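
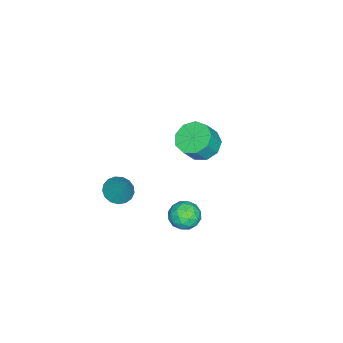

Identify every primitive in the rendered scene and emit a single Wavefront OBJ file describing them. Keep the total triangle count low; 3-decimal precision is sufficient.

v 1.681 -1.021 0.517
v 2.098 -0.611 0.004
v 2.682 -1.089 1.276
v 3.099 -0.679 0.763
v 2.522 -0.337 1.157
v 1.903 -0.295 0.687
v 2.877 -1.405 0.593
v 2.258 -1.363 0.123
v 2.837 -0.848 0.051
v 2.618 -0.188 0.399
v 2.162 -1.512 0.881
v 1.943 -0.852 1.229
v 1.801 -0.81 0.193
v 2.979 -0.89 1.087
v 2.639 -0.689 1.318
v 2.884 -0.448 1.016
v 1.687 -0.624 0.595
v 1.932 -0.383 0.294
v 2.181 -0.222 0.972
v 2.848 -1.317 0.986
v 3.093 -1.076 0.685
v 1.896 -1.252 0.264
v 2.141 -1.011 -0.038
v 2.599 -1.478 0.308
v 2.481 -0.708 -0.081
v 3.07 -0.748 0.366
v 2.939 -1.175 0.266
v 2.576 -1.15 -0.01
v 2.352 -0.321 0.124
v 2.941 -0.36 0.571
v 2.601 -0.16 0.802
v 2.237 -0.135 0.526
v 2.787 -0.46 0.152
v 1.839 -1.34 0.709
v 2.428 -1.379 1.156
v 2.543 -1.565 0.754
v 2.179 -1.54 0.478
v 1.71 -0.952 0.914
v 2.299 -0.992 1.361
v 2.204 -0.55 1.29
v 1.841 -0.525 1.014
v 1.993 -1.24 1.128
v 1.94 -4.161 0.756
v 2.525 -3.936 0.382
v 2.56 -3.439 2.164
v 2.298 -3.673 0.348
v 1.988 -3.522 0.407
v 1.668 -3.517 0.545
v 1.409 -3.66 0.732
v 1.273 -3.918 0.925
v 1.289 -4.231 1.079
v 1.454 -4.528 1.158
v 1.73 -4.742 1.146
v 2.055 -4.822 1.044
v 2.353 -4.751 0.876
v 2.556 -4.545 0.681
v 2.619 -4.251 0.503
v -3.624 -2.322 -0.282
v -3.199 -3.007 -0.746
v -2.57 -3.283 0.238
v -2.996 -2.598 0.702
v -2.869 -2.466 -0.805
v -2.24 -2.742 0.179
v -2.893 -1.858 -0.62
v -2.264 -2.134 0.364
v -3.259 -1.467 -0.276
v -2.63 -1.743 0.708
v -3.796 -1.476 0.064
v -3.167 -1.752 1.048
v -4.253 -1.881 0.243
v -3.624 -2.157 1.227
v -4.416 -2.492 0.176
v -3.787 -2.768 1.16
v -4.209 -3.024 -0.105
v -3.58 -3.3 0.879
v -3.728 -3.227 -0.469
v -3.099 -3.503 0.515
f 1 38 17
f 38 12 41
f 17 41 6
f 38 41 17
f 1 17 13
f 17 6 18
f 13 18 2
f 17 18 13
f 1 13 22
f 13 2 23
f 22 23 8
f 13 23 22
f 1 22 34
f 22 8 37
f 34 37 11
f 22 37 34
f 1 34 38
f 34 11 42
f 38 42 12
f 34 42 38
f 2 18 29
f 18 6 32
f 29 32 10
f 18 32 29
f 6 41 19
f 41 12 40
f 19 40 5
f 41 40 19
f 12 42 39
f 42 11 35
f 39 35 3
f 42 35 39
f 11 37 36
f 37 8 24
f 36 24 7
f 37 24 36
f 8 23 28
f 23 2 25
f 28 25 9
f 23 25 28
f 4 30 16
f 30 10 31
f 16 31 5
f 30 31 16
f 4 16 14
f 16 5 15
f 14 15 3
f 16 15 14
f 4 14 21
f 14 3 20
f 21 20 7
f 14 20 21
f 4 21 26
f 21 7 27
f 26 27 9
f 21 27 26
f 4 26 30
f 26 9 33
f 30 33 10
f 26 33 30
f 5 31 19
f 31 10 32
f 19 32 6
f 31 32 19
f 3 15 39
f 15 5 40
f 39 40 12
f 15 40 39
f 7 20 36
f 20 3 35
f 36 35 11
f 20 35 36
f 9 27 28
f 27 7 24
f 28 24 8
f 27 24 28
f 10 33 29
f 33 9 25
f 29 25 2
f 33 25 29
f 44 43 46
f 44 46 45
f 46 43 47
f 46 47 45
f 47 43 48
f 47 48 45
f 48 43 49
f 48 49 45
f 49 43 50
f 49 50 45
f 50 43 51
f 50 51 45
f 51 43 52
f 51 52 45
f 52 43 53
f 52 53 45
f 53 43 54
f 53 54 45
f 54 43 55
f 54 55 45
f 55 43 56
f 55 56 45
f 56 43 57
f 56 57 45
f 57 43 44
f 57 44 45
f 59 58 62
f 59 62 60
f 60 62 63
f 60 63 61
f 62 58 64
f 62 64 63
f 63 64 65
f 63 65 61
f 64 58 66
f 64 66 65
f 65 66 67
f 65 67 61
f 66 58 68
f 66 68 67
f 67 68 69
f 67 69 61
f 68 58 70
f 68 70 69
f 69 70 71
f 69 71 61
f 70 58 72
f 70 72 71
f 71 72 73
f 71 73 61
f 72 58 74
f 72 74 73
f 73 74 75
f 73 75 61
f 74 58 76
f 74 76 75
f 75 76 77
f 75 77 61
f 76 58 59
f 76 59 77
f 77 59 60
f 77 60 61



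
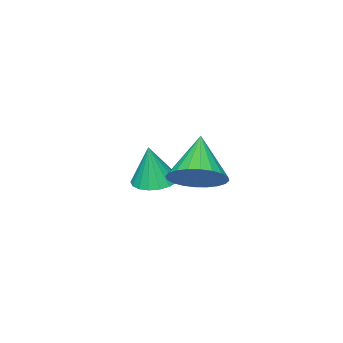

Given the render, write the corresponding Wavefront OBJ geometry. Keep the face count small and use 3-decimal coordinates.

v 2.921 4.182 2.474
v 3.808 4.027 3.106
v 1.759 3.278 3.886
v 3.675 4.412 3.242
v 3.426 4.761 3.261
v 3.101 5.023 3.16
v 2.748 5.156 2.955
v 2.422 5.141 2.676
v 2.172 4.979 2.367
v 2.036 4.697 2.074
v 2.034 4.336 1.842
v 2.168 3.951 1.706
v 2.417 3.602 1.687
v 2.742 3.34 1.788
v 3.095 3.207 1.993
v 3.421 3.223 2.272
v 3.671 3.384 2.581
v 3.807 3.666 2.874
v 0.758 0.082 0.338
v 1.358 -0.579 0.227
v 1.062 0.058 2.122
v 1.582 -0.249 0.193
v 1.643 0.147 0.188
v 1.528 0.53 0.212
v 1.26 0.824 0.262
v 0.894 0.971 0.327
v 0.5 0.942 0.393
v 0.157 0.743 0.449
v -0.067 0.412 0.483
v -0.127 0.016 0.488
v -0.012 -0.367 0.464
v 0.255 -0.661 0.414
v 0.622 -0.808 0.349
v 1.016 -0.779 0.283
f 2 1 4
f 2 4 3
f 4 1 5
f 4 5 3
f 5 1 6
f 5 6 3
f 6 1 7
f 6 7 3
f 7 1 8
f 7 8 3
f 8 1 9
f 8 9 3
f 9 1 10
f 9 10 3
f 10 1 11
f 10 11 3
f 11 1 12
f 11 12 3
f 12 1 13
f 12 13 3
f 13 1 14
f 13 14 3
f 14 1 15
f 14 15 3
f 15 1 16
f 15 16 3
f 16 1 17
f 16 17 3
f 17 1 18
f 17 18 3
f 18 1 2
f 18 2 3
f 20 19 22
f 20 22 21
f 22 19 23
f 22 23 21
f 23 19 24
f 23 24 21
f 24 19 25
f 24 25 21
f 25 19 26
f 25 26 21
f 26 19 27
f 26 27 21
f 27 19 28
f 27 28 21
f 28 19 29
f 28 29 21
f 29 19 30
f 29 30 21
f 30 19 31
f 30 31 21
f 31 19 32
f 31 32 21
f 32 19 33
f 32 33 21
f 33 19 34
f 33 34 21
f 34 19 20
f 34 20 21



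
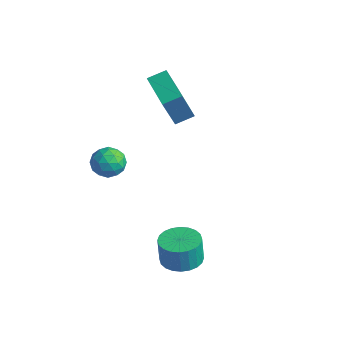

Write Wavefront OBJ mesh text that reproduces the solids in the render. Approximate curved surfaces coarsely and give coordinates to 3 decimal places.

v -4.231 3.109 2.151
v -4.166 2.288 4.072
v -3.866 3.989 2.514
v -3.801 3.169 4.435
v -2.299 2.451 1.805
v -2.234 1.631 3.726
v -1.934 3.332 2.168
v -1.869 2.511 4.089
v -3.537 -0.04 -0.393
v -2.689 -0.344 -0.313
v -4.011 -1.136 0.453
v -3.163 -1.44 0.533
v -3.403 -0.661 0.925
v -3.11 0.016 0.402
v -3.59 -1.496 -0.262
v -3.297 -0.819 -0.785
v -2.722 -1.244 -0.232
v -2.606 -0.728 0.502
v -4.094 -0.752 -0.362
v -3.978 -0.236 0.372
v -3.071 -0.096 -0.427
v -3.629 -1.384 0.567
v -3.769 -0.926 0.797
v -3.271 -1.105 0.845
v -3.319 0.116 -0.007
v -2.82 -0.063 0.04
v -3.24 -0.249 0.768
v -3.88 -1.417 0.1
v -3.381 -1.596 0.147
v -3.429 -0.375 -0.705
v -2.931 -0.554 -0.657
v -3.46 -1.231 -0.628
v -2.593 -0.804 -0.332
v -2.871 -1.448 0.165
v -3.122 -1.481 -0.303
v -2.95 -1.083 -0.61
v -2.524 -0.501 0.099
v -2.803 -1.145 0.596
v -2.944 -0.687 0.826
v -2.772 -0.289 0.519
v -2.544 -1.03 0.146
v -3.897 -0.335 -0.456
v -4.176 -0.979 0.041
v -3.928 -1.191 -0.379
v -3.756 -0.793 -0.686
v -3.829 -0.032 -0.025
v -4.107 -0.676 0.472
v -3.75 -0.397 0.75
v -3.578 0.001 0.443
v -4.156 -0.45 -0.006
v 2.051 -0.814 -3.203
v 2.953 -0.366 -3.125
v 2.851 -0.398 -1.759
v 1.949 -0.846 -1.837
v 2.712 -0.054 -3.136
v 2.611 -0.086 -1.77
v 2.371 0.143 -3.157
v 2.27 0.111 -1.791
v 1.982 0.194 -3.184
v 1.88 0.161 -1.819
v 1.602 0.091 -3.215
v 1.501 0.059 -1.849
v 1.291 -0.149 -3.244
v 1.19 -0.181 -1.878
v 1.096 -0.491 -3.266
v 0.994 -0.523 -1.901
v 1.046 -0.881 -3.279
v 0.944 -0.914 -1.913
v 1.149 -1.262 -3.281
v 1.047 -1.294 -1.915
v 1.389 -1.574 -3.27
v 1.288 -1.606 -1.904
v 1.73 -1.771 -3.249
v 1.629 -1.803 -1.883
v 2.12 -1.821 -3.221
v 2.018 -1.854 -1.856
v 2.499 -1.719 -3.191
v 2.398 -1.751 -1.825
v 2.81 -1.479 -3.162
v 2.709 -1.511 -1.796
v 3.006 -1.137 -3.139
v 2.904 -1.169 -1.774
v 3.056 -0.746 -3.127
v 2.954 -0.779 -1.761
f 2 4 1
f 5 2 1
f 1 4 3
f 3 5 1
f 2 8 4
f 6 2 5
f 6 8 2
f 4 8 3
f 7 5 3
f 3 8 7
f 7 6 5
f 8 6 7
f 9 46 25
f 46 20 49
f 25 49 14
f 46 49 25
f 9 25 21
f 25 14 26
f 21 26 10
f 25 26 21
f 9 21 30
f 21 10 31
f 30 31 16
f 21 31 30
f 9 30 42
f 30 16 45
f 42 45 19
f 30 45 42
f 9 42 46
f 42 19 50
f 46 50 20
f 42 50 46
f 10 26 37
f 26 14 40
f 37 40 18
f 26 40 37
f 14 49 27
f 49 20 48
f 27 48 13
f 49 48 27
f 20 50 47
f 50 19 43
f 47 43 11
f 50 43 47
f 19 45 44
f 45 16 32
f 44 32 15
f 45 32 44
f 16 31 36
f 31 10 33
f 36 33 17
f 31 33 36
f 12 38 24
f 38 18 39
f 24 39 13
f 38 39 24
f 12 24 22
f 24 13 23
f 22 23 11
f 24 23 22
f 12 22 29
f 22 11 28
f 29 28 15
f 22 28 29
f 12 29 34
f 29 15 35
f 34 35 17
f 29 35 34
f 12 34 38
f 34 17 41
f 38 41 18
f 34 41 38
f 13 39 27
f 39 18 40
f 27 40 14
f 39 40 27
f 11 23 47
f 23 13 48
f 47 48 20
f 23 48 47
f 15 28 44
f 28 11 43
f 44 43 19
f 28 43 44
f 17 35 36
f 35 15 32
f 36 32 16
f 35 32 36
f 18 41 37
f 41 17 33
f 37 33 10
f 41 33 37
f 52 51 55
f 52 55 53
f 53 55 56
f 53 56 54
f 55 51 57
f 55 57 56
f 56 57 58
f 56 58 54
f 57 51 59
f 57 59 58
f 58 59 60
f 58 60 54
f 59 51 61
f 59 61 60
f 60 61 62
f 60 62 54
f 61 51 63
f 61 63 62
f 62 63 64
f 62 64 54
f 63 51 65
f 63 65 64
f 64 65 66
f 64 66 54
f 65 51 67
f 65 67 66
f 66 67 68
f 66 68 54
f 67 51 69
f 67 69 68
f 68 69 70
f 68 70 54
f 69 51 71
f 69 71 70
f 70 71 72
f 70 72 54
f 71 51 73
f 71 73 72
f 72 73 74
f 72 74 54
f 73 51 75
f 73 75 74
f 74 75 76
f 74 76 54
f 75 51 77
f 75 77 76
f 76 77 78
f 76 78 54
f 77 51 79
f 77 79 78
f 78 79 80
f 78 80 54
f 79 51 81
f 79 81 80
f 80 81 82
f 80 82 54
f 81 51 83
f 81 83 82
f 82 83 84
f 82 84 54
f 83 51 52
f 83 52 84
f 84 52 53
f 84 53 54



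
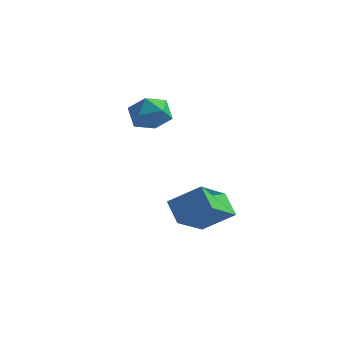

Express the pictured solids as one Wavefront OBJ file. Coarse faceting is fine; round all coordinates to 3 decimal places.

v 2.928 -4.361 -0.89
v 4.021 -3.986 -0.1
v 3.075 -2.845 -1.812
v 4.168 -2.47 -1.021
v 3.572 -4.83 -1.559
v 4.665 -4.455 -0.768
v 3.719 -3.314 -2.48
v 4.812 -2.939 -1.69
v 1.474 -2.058 2.264
v 2.164 -2.535 2.202
v 0.756 -3.145 2.658
v 1.446 -3.622 2.596
v 1.39 -3.041 3.201
v 1.834 -2.369 2.957
v 1.086 -3.311 1.903
v 1.53 -2.639 1.659
v 1.924 -3.31 1.978
v 2.112 -3.143 2.781
v 0.808 -2.537 2.079
v 0.996 -2.37 2.882
f 2 4 1
f 5 2 1
f 1 4 3
f 3 5 1
f 2 8 4
f 6 2 5
f 6 8 2
f 4 8 3
f 7 5 3
f 3 8 7
f 7 6 5
f 8 6 7
f 9 20 14
f 9 14 10
f 9 10 16
f 9 16 19
f 9 19 20
f 10 14 18
f 14 20 13
f 20 19 11
f 19 16 15
f 16 10 17
f 12 18 13
f 12 13 11
f 12 11 15
f 12 15 17
f 12 17 18
f 13 18 14
f 11 13 20
f 15 11 19
f 17 15 16
f 18 17 10



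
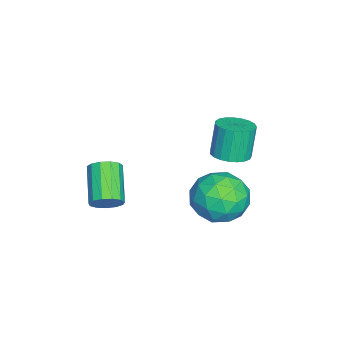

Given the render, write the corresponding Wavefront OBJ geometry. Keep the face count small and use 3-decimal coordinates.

v -0.167 1.555 -3.737
v 0.217 2.179 -2.775
v 1.063 0.101 -3.285
v 1.447 0.725 -2.323
v 0.325 0.274 -2.342
v -0.435 1.172 -2.622
v 1.715 1.108 -3.438
v 0.955 2.006 -3.718
v 1.38 1.903 -2.59
v 0.521 1.387 -1.913
v 0.759 0.893 -4.147
v -0.1 0.377 -3.47
v -0.083 1.994 -3.296
v 1.363 0.286 -2.764
v 0.703 0.02 -2.776
v 0.929 0.387 -2.21
v -0.466 1.403 -3.205
v -0.24 1.769 -2.64
v -0.177 0.649 -2.386
v 1.52 0.511 -3.42
v 1.746 0.877 -2.855
v 0.351 1.893 -3.85
v 0.577 2.26 -3.284
v 1.457 1.631 -3.674
v 0.827 2.199 -2.622
v 1.549 1.344 -2.356
v 1.707 1.57 -3.012
v 1.26 2.098 -3.176
v 0.322 1.896 -2.224
v 1.044 1.041 -1.958
v 0.385 0.776 -1.969
v -0.061 1.304 -2.133
v 1.005 1.733 -2.115
v 0.236 1.239 -4.102
v 0.958 0.384 -3.836
v 1.341 0.976 -3.927
v 0.895 1.504 -4.091
v -0.269 0.936 -3.704
v 0.453 0.081 -3.438
v 0.02 0.182 -2.884
v -0.427 0.71 -3.048
v 0.275 0.547 -3.945
v 1.903 -2.838 -2.981
v 2.173 -2.558 -2.436
v 0.747 -2.941 -1.533
v 0.477 -3.222 -2.079
v 1.985 -2.283 -2.615
v 0.56 -2.667 -1.712
v 1.772 -2.185 -2.91
v 0.347 -2.568 -2.008
v 1.6 -2.294 -3.228
v 0.175 -2.677 -2.326
v 1.524 -2.576 -3.468
v 0.099 -2.959 -2.565
v 1.568 -2.941 -3.553
v 0.143 -3.324 -2.65
v 1.719 -3.273 -3.456
v 0.294 -3.657 -2.554
v 1.928 -3.468 -3.209
v 0.502 -3.851 -2.307
v 2.129 -3.462 -2.89
v 0.703 -3.846 -1.987
v 2.258 -3.259 -2.599
v 0.833 -3.642 -1.697
v 2.274 -2.922 -2.43
v 0.849 -3.305 -1.527
v -2.864 0.961 -3.425
v -2.163 1.333 -3.26
v -2.576 1.451 -1.77
v -3.276 1.079 -1.935
v -2.364 1.593 -3.336
v -2.777 1.71 -1.847
v -2.651 1.743 -3.427
v -3.064 1.86 -1.938
v -2.975 1.758 -3.518
v -3.388 1.876 -2.029
v -3.28 1.636 -3.593
v -3.693 1.753 -2.104
v -3.512 1.396 -3.639
v -3.925 1.514 -2.149
v -3.633 1.082 -3.647
v -4.046 1.199 -2.158
v -3.62 0.747 -3.618
v -4.033 0.864 -2.128
v -3.477 0.449 -3.554
v -3.89 0.566 -2.065
v -3.228 0.239 -3.469
v -3.64 0.356 -1.979
v -2.915 0.154 -3.375
v -3.328 0.272 -1.886
v -2.594 0.209 -3.291
v -3.007 0.327 -1.801
v -2.319 0.394 -3.229
v -2.732 0.512 -1.74
v -2.139 0.677 -3.201
v -2.552 0.795 -1.712
v -2.083 1.009 -3.212
v -2.496 1.127 -1.723
f 1 38 17
f 38 12 41
f 17 41 6
f 38 41 17
f 1 17 13
f 17 6 18
f 13 18 2
f 17 18 13
f 1 13 22
f 13 2 23
f 22 23 8
f 13 23 22
f 1 22 34
f 22 8 37
f 34 37 11
f 22 37 34
f 1 34 38
f 34 11 42
f 38 42 12
f 34 42 38
f 2 18 29
f 18 6 32
f 29 32 10
f 18 32 29
f 6 41 19
f 41 12 40
f 19 40 5
f 41 40 19
f 12 42 39
f 42 11 35
f 39 35 3
f 42 35 39
f 11 37 36
f 37 8 24
f 36 24 7
f 37 24 36
f 8 23 28
f 23 2 25
f 28 25 9
f 23 25 28
f 4 30 16
f 30 10 31
f 16 31 5
f 30 31 16
f 4 16 14
f 16 5 15
f 14 15 3
f 16 15 14
f 4 14 21
f 14 3 20
f 21 20 7
f 14 20 21
f 4 21 26
f 21 7 27
f 26 27 9
f 21 27 26
f 4 26 30
f 26 9 33
f 30 33 10
f 26 33 30
f 5 31 19
f 31 10 32
f 19 32 6
f 31 32 19
f 3 15 39
f 15 5 40
f 39 40 12
f 15 40 39
f 7 20 36
f 20 3 35
f 36 35 11
f 20 35 36
f 9 27 28
f 27 7 24
f 28 24 8
f 27 24 28
f 10 33 29
f 33 9 25
f 29 25 2
f 33 25 29
f 44 43 47
f 44 47 45
f 45 47 48
f 45 48 46
f 47 43 49
f 47 49 48
f 48 49 50
f 48 50 46
f 49 43 51
f 49 51 50
f 50 51 52
f 50 52 46
f 51 43 53
f 51 53 52
f 52 53 54
f 52 54 46
f 53 43 55
f 53 55 54
f 54 55 56
f 54 56 46
f 55 43 57
f 55 57 56
f 56 57 58
f 56 58 46
f 57 43 59
f 57 59 58
f 58 59 60
f 58 60 46
f 59 43 61
f 59 61 60
f 60 61 62
f 60 62 46
f 61 43 63
f 61 63 62
f 62 63 64
f 62 64 46
f 63 43 65
f 63 65 64
f 64 65 66
f 64 66 46
f 65 43 44
f 65 44 66
f 66 44 45
f 66 45 46
f 68 67 71
f 68 71 69
f 69 71 72
f 69 72 70
f 71 67 73
f 71 73 72
f 72 73 74
f 72 74 70
f 73 67 75
f 73 75 74
f 74 75 76
f 74 76 70
f 75 67 77
f 75 77 76
f 76 77 78
f 76 78 70
f 77 67 79
f 77 79 78
f 78 79 80
f 78 80 70
f 79 67 81
f 79 81 80
f 80 81 82
f 80 82 70
f 81 67 83
f 81 83 82
f 82 83 84
f 82 84 70
f 83 67 85
f 83 85 84
f 84 85 86
f 84 86 70
f 85 67 87
f 85 87 86
f 86 87 88
f 86 88 70
f 87 67 89
f 87 89 88
f 88 89 90
f 88 90 70
f 89 67 91
f 89 91 90
f 90 91 92
f 90 92 70
f 91 67 93
f 91 93 92
f 92 93 94
f 92 94 70
f 93 67 95
f 93 95 94
f 94 95 96
f 94 96 70
f 95 67 97
f 95 97 96
f 96 97 98
f 96 98 70
f 97 67 68
f 97 68 98
f 98 68 69
f 98 69 70



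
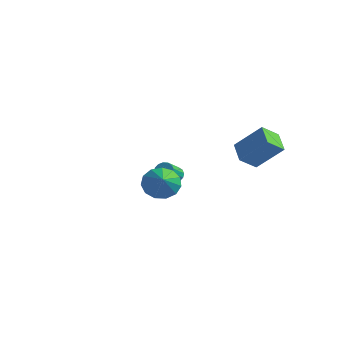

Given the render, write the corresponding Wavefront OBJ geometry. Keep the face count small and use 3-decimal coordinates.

v 3.181 -2.989 0.359
v 3.934 -2.595 -0.306
v 4.479 -3.951 1.261
v 3.898 -2.207 0.161
v 3.634 -2.067 0.691
v 3.226 -2.22 1.116
v 2.803 -2.617 1.3
v 2.501 -3.133 1.186
v 2.414 -3.603 0.81
v 2.571 -3.878 0.29
v 2.921 -3.871 -0.207
v 3.354 -3.584 -0.525
v 3.732 -3.109 -0.562
v 2.194 3.04 1.462
v 3.523 3.887 2.983
v 2.369 4.139 0.698
v 3.698 4.986 2.219
v 3.362 2.394 0.801
v 4.691 3.241 2.322
v 3.537 3.493 0.037
v 4.866 4.34 1.558
v -3.818 3.774 -2.813
v -3.541 4.155 -2.395
v -3.145 3.027 -1.629
v -3.422 2.646 -2.047
v -3.847 4.121 -2.288
v -3.451 2.992 -1.522
v -4.145 3.993 -2.321
v -3.75 2.865 -1.555
v -4.356 3.807 -2.487
v -3.96 2.679 -1.721
v -4.422 3.612 -2.74
v -4.027 2.484 -1.974
v -4.327 3.461 -3.012
v -3.931 2.332 -2.246
v -4.095 3.393 -3.231
v -3.699 2.265 -2.465
v -3.789 3.428 -3.338
v -3.393 2.299 -2.572
v -3.49 3.555 -3.305
v -3.095 2.427 -2.539
v -3.28 3.741 -3.139
v -2.884 2.613 -2.373
v -3.213 3.936 -2.886
v -2.818 2.808 -2.12
v -3.309 4.088 -2.614
v -2.913 2.959 -1.848
f 2 1 4
f 2 4 3
f 4 1 5
f 4 5 3
f 5 1 6
f 5 6 3
f 6 1 7
f 6 7 3
f 7 1 8
f 7 8 3
f 8 1 9
f 8 9 3
f 9 1 10
f 9 10 3
f 10 1 11
f 10 11 3
f 11 1 12
f 11 12 3
f 12 1 13
f 12 13 3
f 13 1 2
f 13 2 3
f 15 17 14
f 18 15 14
f 14 17 16
f 16 18 14
f 15 21 17
f 19 15 18
f 19 21 15
f 17 21 16
f 20 18 16
f 16 21 20
f 20 19 18
f 21 19 20
f 23 22 26
f 23 26 24
f 24 26 27
f 24 27 25
f 26 22 28
f 26 28 27
f 27 28 29
f 27 29 25
f 28 22 30
f 28 30 29
f 29 30 31
f 29 31 25
f 30 22 32
f 30 32 31
f 31 32 33
f 31 33 25
f 32 22 34
f 32 34 33
f 33 34 35
f 33 35 25
f 34 22 36
f 34 36 35
f 35 36 37
f 35 37 25
f 36 22 38
f 36 38 37
f 37 38 39
f 37 39 25
f 38 22 40
f 38 40 39
f 39 40 41
f 39 41 25
f 40 22 42
f 40 42 41
f 41 42 43
f 41 43 25
f 42 22 44
f 42 44 43
f 43 44 45
f 43 45 25
f 44 22 46
f 44 46 45
f 45 46 47
f 45 47 25
f 46 22 23
f 46 23 47
f 47 23 24
f 47 24 25



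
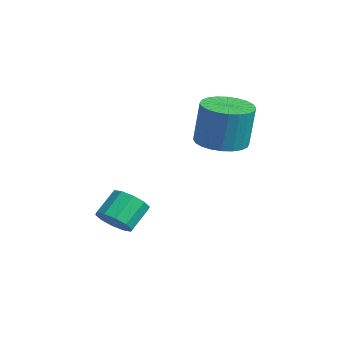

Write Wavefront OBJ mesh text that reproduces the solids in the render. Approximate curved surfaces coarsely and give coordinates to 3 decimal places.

v -1.993 2.525 2.083
v -1.008 2.498 1.994
v -0.841 2.669 3.788
v -1.827 2.695 3.877
v -1.076 2.877 1.964
v -0.909 3.048 3.758
v -1.284 3.202 1.952
v -1.117 3.373 3.747
v -1.599 3.425 1.961
v -1.433 3.595 3.755
v -1.975 3.51 1.987
v -1.809 3.681 3.782
v -2.354 3.445 2.029
v -2.187 3.616 3.823
v -2.678 3.24 2.078
v -2.511 3.411 3.872
v -2.897 2.926 2.129
v -2.73 3.097 3.923
v -2.979 2.551 2.172
v -2.812 2.722 3.966
v -2.911 2.172 2.202
v -2.744 2.343 3.996
v -2.703 1.847 2.213
v -2.536 2.018 4.008
v -2.387 1.625 2.205
v -2.221 1.795 3.999
v -2.011 1.539 2.178
v -1.845 1.71 3.973
v -1.633 1.604 2.137
v -1.466 1.775 3.931
v -1.309 1.809 2.088
v -1.142 1.98 3.882
v -1.09 2.123 2.037
v -0.923 2.294 3.831
v -1.898 -1.616 -1.068
v -1.316 -1.166 -1.261
v -1.701 -0.335 -0.485
v -2.282 -0.784 -0.292
v -1.677 -1.067 -1.545
v -2.061 -0.236 -0.77
v -2.121 -1.178 -1.648
v -2.506 -0.347 -0.872
v -2.481 -1.456 -1.528
v -2.866 -0.625 -0.753
v -2.618 -1.795 -1.233
v -3.002 -0.964 -0.457
v -2.479 -2.065 -0.875
v -2.864 -1.234 -0.099
v -2.119 -2.164 -0.59
v -2.503 -1.333 0.185
v -1.674 -2.053 -0.488
v -2.059 -1.222 0.288
v -1.314 -1.775 -0.607
v -1.699 -0.944 0.168
v -1.178 -1.436 -0.903
v -1.562 -0.605 -0.127
f 2 1 5
f 2 5 3
f 3 5 6
f 3 6 4
f 5 1 7
f 5 7 6
f 6 7 8
f 6 8 4
f 7 1 9
f 7 9 8
f 8 9 10
f 8 10 4
f 9 1 11
f 9 11 10
f 10 11 12
f 10 12 4
f 11 1 13
f 11 13 12
f 12 13 14
f 12 14 4
f 13 1 15
f 13 15 14
f 14 15 16
f 14 16 4
f 15 1 17
f 15 17 16
f 16 17 18
f 16 18 4
f 17 1 19
f 17 19 18
f 18 19 20
f 18 20 4
f 19 1 21
f 19 21 20
f 20 21 22
f 20 22 4
f 21 1 23
f 21 23 22
f 22 23 24
f 22 24 4
f 23 1 25
f 23 25 24
f 24 25 26
f 24 26 4
f 25 1 27
f 25 27 26
f 26 27 28
f 26 28 4
f 27 1 29
f 27 29 28
f 28 29 30
f 28 30 4
f 29 1 31
f 29 31 30
f 30 31 32
f 30 32 4
f 31 1 33
f 31 33 32
f 32 33 34
f 32 34 4
f 33 1 2
f 33 2 34
f 34 2 3
f 34 3 4
f 36 35 39
f 36 39 37
f 37 39 40
f 37 40 38
f 39 35 41
f 39 41 40
f 40 41 42
f 40 42 38
f 41 35 43
f 41 43 42
f 42 43 44
f 42 44 38
f 43 35 45
f 43 45 44
f 44 45 46
f 44 46 38
f 45 35 47
f 45 47 46
f 46 47 48
f 46 48 38
f 47 35 49
f 47 49 48
f 48 49 50
f 48 50 38
f 49 35 51
f 49 51 50
f 50 51 52
f 50 52 38
f 51 35 53
f 51 53 52
f 52 53 54
f 52 54 38
f 53 35 55
f 53 55 54
f 54 55 56
f 54 56 38
f 55 35 36
f 55 36 56
f 56 36 37
f 56 37 38



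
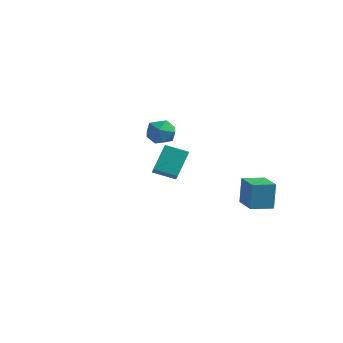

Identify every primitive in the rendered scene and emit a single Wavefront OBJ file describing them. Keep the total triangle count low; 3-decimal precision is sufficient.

v 1.192 -4.445 -0.172
v 1.821 -5.142 0.509
v 1.069 -3.205 1.208
v 1.699 -3.901 1.89
v 2.381 -3.819 -0.63
v 3.011 -4.515 0.052
v 2.259 -2.578 0.751
v 2.888 -3.275 1.432
v 3.93 1.365 -4.603
v 3.839 1.681 -2.793
v 2.441 2.465 -4.87
v 2.35 2.781 -3.06
v 4.81 2.519 -4.76
v 4.719 2.835 -2.95
v 3.321 3.619 -5.027
v 3.23 3.935 -3.217
v -4.501 3.918 -0.483
v -3.522 4.218 -0.836
v -4.258 2.322 -1.164
v -3.279 2.622 -1.517
v -3.461 2.509 -0.455
v -3.611 3.496 -0.035
v -4.169 3.044 -1.965
v -4.319 4.031 -1.545
v -3.317 3.678 -1.752
v -2.879 3.347 -0.819
v -4.901 3.193 -1.181
v -4.463 2.862 -0.248
f 2 4 1
f 5 2 1
f 1 4 3
f 3 5 1
f 2 8 4
f 6 2 5
f 6 8 2
f 4 8 3
f 7 5 3
f 3 8 7
f 7 6 5
f 8 6 7
f 10 12 9
f 13 10 9
f 9 12 11
f 11 13 9
f 10 16 12
f 14 10 13
f 14 16 10
f 12 16 11
f 15 13 11
f 11 16 15
f 15 14 13
f 16 14 15
f 17 28 22
f 17 22 18
f 17 18 24
f 17 24 27
f 17 27 28
f 18 22 26
f 22 28 21
f 28 27 19
f 27 24 23
f 24 18 25
f 20 26 21
f 20 21 19
f 20 19 23
f 20 23 25
f 20 25 26
f 21 26 22
f 19 21 28
f 23 19 27
f 25 23 24
f 26 25 18



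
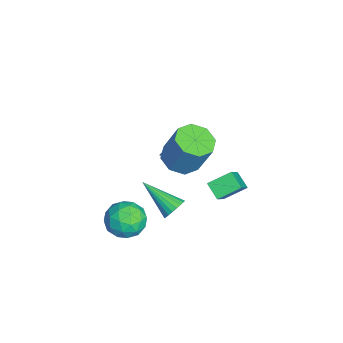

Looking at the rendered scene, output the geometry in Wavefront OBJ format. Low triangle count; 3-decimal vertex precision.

v 3.035 -1.96 0.364
v 3.622 -2.369 -0.477
v 2.258 -3.551 0.597
v 2.845 -3.96 -0.244
v 3.349 -3.686 0.699
v 3.829 -2.702 0.555
v 2.051 -3.218 -0.435
v 2.531 -2.234 -0.579
v 3.013 -3.146 -0.971
v 3.816 -3.436 -0.27
v 2.064 -2.484 0.39
v 2.867 -2.774 1.091
v 3.397 -2.024 -0.076
v 2.483 -3.896 0.196
v 2.78 -3.734 0.751
v 3.124 -3.975 0.256
v 3.519 -2.221 0.53
v 3.864 -2.461 0.036
v 3.703 -3.235 0.726
v 2.016 -3.459 0.084
v 2.361 -3.699 -0.41
v 2.756 -1.945 -0.136
v 3.1 -2.186 -0.631
v 2.177 -2.685 -0.606
v 3.384 -2.722 -0.861
v 2.927 -3.657 -0.725
v 2.46 -3.221 -0.837
v 2.743 -2.643 -0.921
v 3.856 -2.892 -0.449
v 3.399 -3.828 -0.313
v 3.695 -3.667 0.241
v 3.978 -3.088 0.157
v 3.498 -3.349 -0.74
v 2.481 -2.092 0.433
v 2.024 -3.028 0.569
v 1.902 -2.832 -0.037
v 2.185 -2.253 -0.121
v 2.953 -2.263 0.845
v 2.496 -3.198 0.981
v 3.137 -3.277 1.041
v 3.42 -2.699 0.957
v 2.382 -2.571 0.86
v -0.675 1.434 -0.924
v 0.739 1.023 0.544
v -0.957 2.62 -0.321
v 0.458 2.209 1.147
v 0.042 1.891 -1.487
v 1.457 1.48 -0.019
v -0.239 3.077 -0.884
v 1.175 2.666 0.584
v -0.183 -0.218 1.706
v 0.346 0.594 1.277
v 0.873 1.27 3.205
v 0.343 0.458 3.634
v -0.431 0.774 1.426
v 0.096 1.45 3.354
v -1.063 0.373 1.739
v -0.536 1.049 3.667
v -1.179 -0.374 2.033
v -0.653 0.302 3.961
v -0.713 -1.03 2.135
v -0.186 -0.354 4.063
v 0.064 -1.21 1.986
v 0.591 -0.534 3.914
v 0.696 -0.809 1.673
v 1.223 -0.133 3.601
v 0.813 -0.062 1.379
v 1.339 0.614 3.307
v -3.386 -0.322 -1.313
v -2.85 -0.776 -0.782
v -4.174 -0.218 -0.427
v -2.727 -0.248 -0.734
v -2.855 0.251 -0.907
v -3.186 0.531 -1.235
v -3.593 0.486 -1.593
v -3.921 0.132 -1.843
v -4.045 -0.396 -1.891
v -3.917 -0.895 -1.718
v -3.586 -1.176 -1.39
v -3.178 -1.13 -1.033
v 2.261 -0.594 0.07
v 2.479 -0.323 0.666
v 1.139 -2.106 1.17
v 2.236 -0.177 0.619
v 1.998 -0.103 0.477
v 1.805 -0.114 0.265
v 1.691 -0.208 0.019
v 1.676 -0.369 -0.218
v 1.762 -0.569 -0.405
v 1.934 -0.773 -0.51
v 2.163 -0.947 -0.515
v 2.408 -1.059 -0.418
v 2.629 -1.091 -0.237
v 2.785 -1.037 -0.003
v 2.852 -0.906 0.244
v 2.816 -0.722 0.461
v 2.684 -0.516 0.61
f 1 38 17
f 38 12 41
f 17 41 6
f 38 41 17
f 1 17 13
f 17 6 18
f 13 18 2
f 17 18 13
f 1 13 22
f 13 2 23
f 22 23 8
f 13 23 22
f 1 22 34
f 22 8 37
f 34 37 11
f 22 37 34
f 1 34 38
f 34 11 42
f 38 42 12
f 34 42 38
f 2 18 29
f 18 6 32
f 29 32 10
f 18 32 29
f 6 41 19
f 41 12 40
f 19 40 5
f 41 40 19
f 12 42 39
f 42 11 35
f 39 35 3
f 42 35 39
f 11 37 36
f 37 8 24
f 36 24 7
f 37 24 36
f 8 23 28
f 23 2 25
f 28 25 9
f 23 25 28
f 4 30 16
f 30 10 31
f 16 31 5
f 30 31 16
f 4 16 14
f 16 5 15
f 14 15 3
f 16 15 14
f 4 14 21
f 14 3 20
f 21 20 7
f 14 20 21
f 4 21 26
f 21 7 27
f 26 27 9
f 21 27 26
f 4 26 30
f 26 9 33
f 30 33 10
f 26 33 30
f 5 31 19
f 31 10 32
f 19 32 6
f 31 32 19
f 3 15 39
f 15 5 40
f 39 40 12
f 15 40 39
f 7 20 36
f 20 3 35
f 36 35 11
f 20 35 36
f 9 27 28
f 27 7 24
f 28 24 8
f 27 24 28
f 10 33 29
f 33 9 25
f 29 25 2
f 33 25 29
f 44 46 43
f 47 44 43
f 43 46 45
f 45 47 43
f 44 50 46
f 48 44 47
f 48 50 44
f 46 50 45
f 49 47 45
f 45 50 49
f 49 48 47
f 50 48 49
f 52 51 55
f 52 55 53
f 53 55 56
f 53 56 54
f 55 51 57
f 55 57 56
f 56 57 58
f 56 58 54
f 57 51 59
f 57 59 58
f 58 59 60
f 58 60 54
f 59 51 61
f 59 61 60
f 60 61 62
f 60 62 54
f 61 51 63
f 61 63 62
f 62 63 64
f 62 64 54
f 63 51 65
f 63 65 64
f 64 65 66
f 64 66 54
f 65 51 67
f 65 67 66
f 66 67 68
f 66 68 54
f 67 51 52
f 67 52 68
f 68 52 53
f 68 53 54
f 70 69 72
f 70 72 71
f 72 69 73
f 72 73 71
f 73 69 74
f 73 74 71
f 74 69 75
f 74 75 71
f 75 69 76
f 75 76 71
f 76 69 77
f 76 77 71
f 77 69 78
f 77 78 71
f 78 69 79
f 78 79 71
f 79 69 80
f 79 80 71
f 80 69 70
f 80 70 71
f 82 81 84
f 82 84 83
f 84 81 85
f 84 85 83
f 85 81 86
f 85 86 83
f 86 81 87
f 86 87 83
f 87 81 88
f 87 88 83
f 88 81 89
f 88 89 83
f 89 81 90
f 89 90 83
f 90 81 91
f 90 91 83
f 91 81 92
f 91 92 83
f 92 81 93
f 92 93 83
f 93 81 94
f 93 94 83
f 94 81 95
f 94 95 83
f 95 81 96
f 95 96 83
f 96 81 97
f 96 97 83
f 97 81 82
f 97 82 83



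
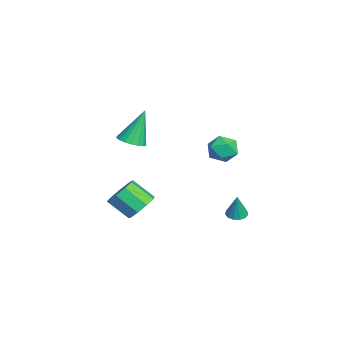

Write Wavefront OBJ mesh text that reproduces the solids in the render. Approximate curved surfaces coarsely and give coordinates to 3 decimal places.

v -3.051 -2.166 -3.249
v -2.155 -2.388 -3.072
v -2.613 -3.457 -2.093
v -3.509 -3.234 -2.271
v -2.353 -1.931 -2.665
v -2.811 -2.999 -1.687
v -2.877 -1.583 -2.532
v -3.336 -2.652 -1.553
v -3.483 -1.509 -2.734
v -3.942 -2.578 -1.756
v -3.886 -1.741 -3.178
v -4.345 -2.81 -2.199
v -3.899 -2.172 -3.654
v -4.358 -3.241 -2.676
v -3.514 -2.6 -3.942
v -3.973 -3.669 -2.963
v -2.913 -2.825 -3.905
v -3.372 -3.894 -2.927
v -2.376 -2.741 -3.561
v -2.835 -3.81 -2.583
v -0.294 2.346 -2.215
v 0.023 1.892 -2.296
v 0.034 2.334 -0.865
v 0.212 2.14 -2.34
v 0.241 2.455 -2.344
v 0.1 2.734 -2.307
v -0.166 2.891 -2.241
v -0.472 2.875 -2.167
v -0.722 2.691 -2.108
v -0.835 2.397 -2.084
v -0.777 2.088 -2.101
v -0.565 1.86 -2.154
v -0.267 1.787 -2.227
v -3.457 2.497 0.451
v -2.603 2.57 0.703
v -3.497 1.15 0.977
v -2.643 1.223 1.229
v -3.274 1.701 1.644
v -3.249 2.533 1.319
v -2.851 1.187 0.361
v -2.826 2.019 0.036
v -2.228 1.76 0.647
v -2.489 2.078 1.441
v -3.611 1.642 0.239
v -3.872 1.96 1.033
v -1.356 -2.692 2.391
v -0.946 -3.271 2.691
v -1.764 -2.008 4.269
v -0.712 -3.024 2.652
v -0.605 -2.711 2.561
v -0.647 -2.394 2.437
v -0.829 -2.137 2.303
v -1.116 -1.989 2.187
v -1.45 -1.98 2.112
v -1.765 -2.113 2.091
v -2 -2.36 2.13
v -2.106 -2.673 2.221
v -2.064 -2.989 2.345
v -1.882 -3.247 2.478
v -1.596 -3.395 2.595
v -1.261 -3.403 2.67
f 2 1 5
f 2 5 3
f 3 5 6
f 3 6 4
f 5 1 7
f 5 7 6
f 6 7 8
f 6 8 4
f 7 1 9
f 7 9 8
f 8 9 10
f 8 10 4
f 9 1 11
f 9 11 10
f 10 11 12
f 10 12 4
f 11 1 13
f 11 13 12
f 12 13 14
f 12 14 4
f 13 1 15
f 13 15 14
f 14 15 16
f 14 16 4
f 15 1 17
f 15 17 16
f 16 17 18
f 16 18 4
f 17 1 19
f 17 19 18
f 18 19 20
f 18 20 4
f 19 1 2
f 19 2 20
f 20 2 3
f 20 3 4
f 22 21 24
f 22 24 23
f 24 21 25
f 24 25 23
f 25 21 26
f 25 26 23
f 26 21 27
f 26 27 23
f 27 21 28
f 27 28 23
f 28 21 29
f 28 29 23
f 29 21 30
f 29 30 23
f 30 21 31
f 30 31 23
f 31 21 32
f 31 32 23
f 32 21 33
f 32 33 23
f 33 21 22
f 33 22 23
f 34 45 39
f 34 39 35
f 34 35 41
f 34 41 44
f 34 44 45
f 35 39 43
f 39 45 38
f 45 44 36
f 44 41 40
f 41 35 42
f 37 43 38
f 37 38 36
f 37 36 40
f 37 40 42
f 37 42 43
f 38 43 39
f 36 38 45
f 40 36 44
f 42 40 41
f 43 42 35
f 47 46 49
f 47 49 48
f 49 46 50
f 49 50 48
f 50 46 51
f 50 51 48
f 51 46 52
f 51 52 48
f 52 46 53
f 52 53 48
f 53 46 54
f 53 54 48
f 54 46 55
f 54 55 48
f 55 46 56
f 55 56 48
f 56 46 57
f 56 57 48
f 57 46 58
f 57 58 48
f 58 46 59
f 58 59 48
f 59 46 60
f 59 60 48
f 60 46 61
f 60 61 48
f 61 46 47
f 61 47 48



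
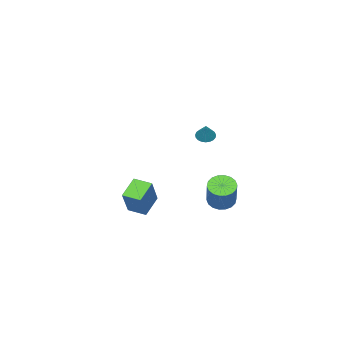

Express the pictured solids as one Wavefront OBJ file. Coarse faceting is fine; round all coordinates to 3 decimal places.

v -2.638 -4.362 -4.154
v -3.788 -4.451 -3.308
v -2.849 -3.297 -4.329
v -3.999 -3.385 -3.484
v -1.501 -3.875 -2.556
v -2.651 -3.963 -1.711
v -1.712 -2.809 -2.732
v -2.862 -2.898 -1.886
v -0.183 2.463 3.557
v 0.265 2.309 3.343
v 0.383 2.877 4.443
v 0.243 2.509 3.263
v 0.148 2.701 3.234
v -0.004 2.852 3.261
v -0.188 2.936 3.34
v -0.37 2.938 3.455
v -0.521 2.858 3.589
v -0.613 2.71 3.717
v -0.63 2.519 3.817
v -0.571 2.319 3.872
v -0.444 2.143 3.873
v -0.273 2.023 3.819
v -0.086 1.979 3.72
v 0.085 2.019 3.593
v 0.208 2.136 3.459
v -3.93 0.883 -2.514
v -3.447 0.259 -2.539
v -2.368 1.032 -0.99
v -2.85 1.657 -0.966
v -3.293 0.485 -2.759
v -2.214 1.258 -1.21
v -3.265 0.791 -2.931
v -2.186 1.564 -1.382
v -3.369 1.114 -3.021
v -2.289 1.887 -1.472
v -3.584 1.393 -3.01
v -2.504 2.166 -1.461
v -3.867 1.57 -2.901
v -2.788 2.343 -1.352
v -4.163 1.611 -2.715
v -3.084 2.384 -1.166
v -4.412 1.508 -2.49
v -3.333 2.281 -0.941
v -4.566 1.282 -2.27
v -3.487 2.055 -0.721
v -4.594 0.976 -2.098
v -3.515 1.749 -0.549
v -4.491 0.653 -2.008
v -3.411 1.426 -0.459
v -4.276 0.374 -2.019
v -3.196 1.147 -0.47
v -3.992 0.197 -2.128
v -2.913 0.97 -0.579
v -3.696 0.156 -2.314
v -2.617 0.929 -0.765
f 2 4 1
f 5 2 1
f 1 4 3
f 3 5 1
f 2 8 4
f 6 2 5
f 6 8 2
f 4 8 3
f 7 5 3
f 3 8 7
f 7 6 5
f 8 6 7
f 10 9 12
f 10 12 11
f 12 9 13
f 12 13 11
f 13 9 14
f 13 14 11
f 14 9 15
f 14 15 11
f 15 9 16
f 15 16 11
f 16 9 17
f 16 17 11
f 17 9 18
f 17 18 11
f 18 9 19
f 18 19 11
f 19 9 20
f 19 20 11
f 20 9 21
f 20 21 11
f 21 9 22
f 21 22 11
f 22 9 23
f 22 23 11
f 23 9 24
f 23 24 11
f 24 9 25
f 24 25 11
f 25 9 10
f 25 10 11
f 27 26 30
f 27 30 28
f 28 30 31
f 28 31 29
f 30 26 32
f 30 32 31
f 31 32 33
f 31 33 29
f 32 26 34
f 32 34 33
f 33 34 35
f 33 35 29
f 34 26 36
f 34 36 35
f 35 36 37
f 35 37 29
f 36 26 38
f 36 38 37
f 37 38 39
f 37 39 29
f 38 26 40
f 38 40 39
f 39 40 41
f 39 41 29
f 40 26 42
f 40 42 41
f 41 42 43
f 41 43 29
f 42 26 44
f 42 44 43
f 43 44 45
f 43 45 29
f 44 26 46
f 44 46 45
f 45 46 47
f 45 47 29
f 46 26 48
f 46 48 47
f 47 48 49
f 47 49 29
f 48 26 50
f 48 50 49
f 49 50 51
f 49 51 29
f 50 26 52
f 50 52 51
f 51 52 53
f 51 53 29
f 52 26 54
f 52 54 53
f 53 54 55
f 53 55 29
f 54 26 27
f 54 27 55
f 55 27 28
f 55 28 29



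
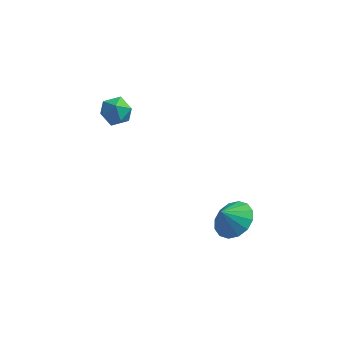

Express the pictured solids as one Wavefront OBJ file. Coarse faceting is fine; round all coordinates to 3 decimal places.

v -2.789 0.02 3.132
v -1.996 -0.005 3.034
v -2.804 -1.255 3.346
v -2.011 -1.28 3.248
v -2.323 -0.919 3.889
v -2.314 -0.131 3.757
v -2.486 -1.129 2.623
v -2.477 -0.341 2.491
v -1.809 -0.715 2.72
v -1.708 -0.586 3.502
v -3.092 -0.674 2.878
v -2.991 -0.545 3.66
v 3.24 -2.328 -1.58
v 3.989 -2.96 -1.377
v 2.74 -2.652 -0.74
v 4.114 -2.521 -1.133
v 4.005 -2.03 -1.009
v 3.692 -1.619 -1.038
v 3.257 -1.399 -1.211
v 2.818 -1.427 -1.484
v 2.492 -1.696 -1.782
v 2.367 -2.135 -2.027
v 2.475 -2.626 -2.151
v 2.789 -3.037 -2.122
v 3.224 -3.258 -1.948
v 3.663 -3.229 -1.676
f 1 12 6
f 1 6 2
f 1 2 8
f 1 8 11
f 1 11 12
f 2 6 10
f 6 12 5
f 12 11 3
f 11 8 7
f 8 2 9
f 4 10 5
f 4 5 3
f 4 3 7
f 4 7 9
f 4 9 10
f 5 10 6
f 3 5 12
f 7 3 11
f 9 7 8
f 10 9 2
f 14 13 16
f 14 16 15
f 16 13 17
f 16 17 15
f 17 13 18
f 17 18 15
f 18 13 19
f 18 19 15
f 19 13 20
f 19 20 15
f 20 13 21
f 20 21 15
f 21 13 22
f 21 22 15
f 22 13 23
f 22 23 15
f 23 13 24
f 23 24 15
f 24 13 25
f 24 25 15
f 25 13 26
f 25 26 15
f 26 13 14
f 26 14 15



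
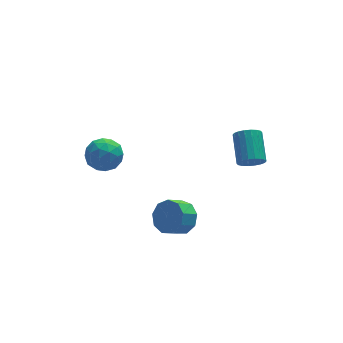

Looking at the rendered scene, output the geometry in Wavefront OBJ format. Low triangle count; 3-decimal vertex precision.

v -3.971 1.566 1.301
v -2.928 1.129 1.492
v -4.092 0.591 -0.272
v -3.049 0.154 -0.081
v -3.928 -0.146 0.59
v -3.854 0.456 1.562
v -3.166 1.264 -0.342
v -3.092 1.866 0.63
v -2.431 0.942 0.476
v -2.902 0.071 1.052
v -4.118 1.649 0.168
v -4.589 0.778 0.744
v -3.439 1.433 1.535
v -3.581 0.287 -0.315
v -4.098 0.111 0.08
v -3.485 -0.146 0.192
v -3.983 1.037 1.576
v -3.37 0.78 1.688
v -3.958 0.031 1.158
v -3.65 0.94 -0.468
v -3.037 0.683 -0.356
v -3.535 1.866 1.028
v -2.922 1.609 1.14
v -3.062 1.689 0.062
v -2.534 1.066 1.05
v -2.605 0.494 0.125
v -2.674 1.146 -0.028
v -2.63 1.5 0.543
v -2.811 0.554 1.388
v -2.882 -0.019 0.463
v -3.399 -0.196 0.858
v -3.355 0.158 1.43
v -2.519 0.444 0.791
v -4.138 1.739 0.757
v -4.209 1.166 -0.168
v -3.665 1.562 -0.21
v -3.621 1.916 0.362
v -4.415 1.226 1.095
v -4.486 0.654 0.17
v -4.39 0.22 0.677
v -4.346 0.574 1.248
v -4.501 1.276 0.429
v -0.297 -3.516 -1.67
v 0.312 -3.356 -0.805
v -0.573 -3.763 -0.105
v -1.183 -3.924 -0.97
v -0.079 -2.755 -0.951
v -0.965 -3.162 -0.251
v -0.572 -2.51 -1.433
v -1.458 -2.917 -0.733
v -0.937 -2.736 -2.026
v -1.823 -3.143 -1.326
v -1.002 -3.327 -2.452
v -1.888 -3.734 -1.752
v -0.738 -4.007 -2.513
v -1.623 -4.414 -1.813
v -0.267 -4.457 -2.179
v -1.153 -4.864 -1.479
v 0.19 -4.467 -1.607
v -0.696 -4.874 -0.907
v 0.418 -4.032 -1.064
v -0.467 -4.44 -0.365
v 3.445 -3.827 2.541
v 4.195 -3.797 2.295
v 4.445 -2.164 3.253
v 3.695 -2.193 3.499
v 4.023 -3.623 2.043
v 4.273 -1.99 3
v 3.736 -3.489 1.889
v 3.987 -1.856 2.847
v 3.392 -3.422 1.865
v 3.643 -1.789 2.822
v 3.058 -3.435 1.974
v 3.309 -1.802 2.932
v 2.801 -3.526 2.196
v 3.052 -1.892 3.154
v 2.671 -3.676 2.486
v 2.922 -2.042 3.444
v 2.695 -3.856 2.787
v 2.945 -2.223 3.745
v 2.867 -4.03 3.04
v 3.117 -2.397 3.997
v 3.153 -4.164 3.193
v 3.404 -2.531 4.151
v 3.497 -4.231 3.218
v 3.748 -2.598 4.175
v 3.831 -4.218 3.108
v 4.082 -2.585 4.066
v 4.088 -4.128 2.886
v 4.339 -2.494 3.844
v 4.218 -3.978 2.596
v 4.469 -2.344 3.554
f 1 38 17
f 38 12 41
f 17 41 6
f 38 41 17
f 1 17 13
f 17 6 18
f 13 18 2
f 17 18 13
f 1 13 22
f 13 2 23
f 22 23 8
f 13 23 22
f 1 22 34
f 22 8 37
f 34 37 11
f 22 37 34
f 1 34 38
f 34 11 42
f 38 42 12
f 34 42 38
f 2 18 29
f 18 6 32
f 29 32 10
f 18 32 29
f 6 41 19
f 41 12 40
f 19 40 5
f 41 40 19
f 12 42 39
f 42 11 35
f 39 35 3
f 42 35 39
f 11 37 36
f 37 8 24
f 36 24 7
f 37 24 36
f 8 23 28
f 23 2 25
f 28 25 9
f 23 25 28
f 4 30 16
f 30 10 31
f 16 31 5
f 30 31 16
f 4 16 14
f 16 5 15
f 14 15 3
f 16 15 14
f 4 14 21
f 14 3 20
f 21 20 7
f 14 20 21
f 4 21 26
f 21 7 27
f 26 27 9
f 21 27 26
f 4 26 30
f 26 9 33
f 30 33 10
f 26 33 30
f 5 31 19
f 31 10 32
f 19 32 6
f 31 32 19
f 3 15 39
f 15 5 40
f 39 40 12
f 15 40 39
f 7 20 36
f 20 3 35
f 36 35 11
f 20 35 36
f 9 27 28
f 27 7 24
f 28 24 8
f 27 24 28
f 10 33 29
f 33 9 25
f 29 25 2
f 33 25 29
f 44 43 47
f 44 47 45
f 45 47 48
f 45 48 46
f 47 43 49
f 47 49 48
f 48 49 50
f 48 50 46
f 49 43 51
f 49 51 50
f 50 51 52
f 50 52 46
f 51 43 53
f 51 53 52
f 52 53 54
f 52 54 46
f 53 43 55
f 53 55 54
f 54 55 56
f 54 56 46
f 55 43 57
f 55 57 56
f 56 57 58
f 56 58 46
f 57 43 59
f 57 59 58
f 58 59 60
f 58 60 46
f 59 43 61
f 59 61 60
f 60 61 62
f 60 62 46
f 61 43 44
f 61 44 62
f 62 44 45
f 62 45 46
f 64 63 67
f 64 67 65
f 65 67 68
f 65 68 66
f 67 63 69
f 67 69 68
f 68 69 70
f 68 70 66
f 69 63 71
f 69 71 70
f 70 71 72
f 70 72 66
f 71 63 73
f 71 73 72
f 72 73 74
f 72 74 66
f 73 63 75
f 73 75 74
f 74 75 76
f 74 76 66
f 75 63 77
f 75 77 76
f 76 77 78
f 76 78 66
f 77 63 79
f 77 79 78
f 78 79 80
f 78 80 66
f 79 63 81
f 79 81 80
f 80 81 82
f 80 82 66
f 81 63 83
f 81 83 82
f 82 83 84
f 82 84 66
f 83 63 85
f 83 85 84
f 84 85 86
f 84 86 66
f 85 63 87
f 85 87 86
f 86 87 88
f 86 88 66
f 87 63 89
f 87 89 88
f 88 89 90
f 88 90 66
f 89 63 91
f 89 91 90
f 90 91 92
f 90 92 66
f 91 63 64
f 91 64 92
f 92 64 65
f 92 65 66



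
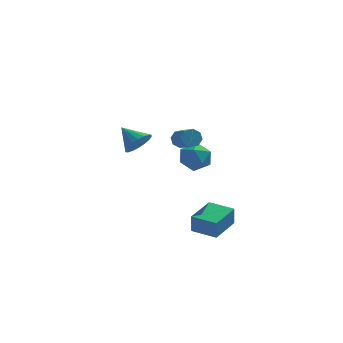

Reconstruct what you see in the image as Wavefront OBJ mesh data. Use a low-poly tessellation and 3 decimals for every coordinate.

v -2.212 2.326 -0.066
v -1.477 2.659 0.525
v -3.308 3.094 0.866
v -1.512 2.981 0.219
v -1.685 3.173 -0.143
v -1.963 3.197 -0.49
v -2.29 3.049 -0.753
v -2.602 2.758 -0.879
v -2.836 2.381 -0.845
v -2.947 1.994 -0.656
v -2.913 1.672 -0.351
v -2.739 1.48 0.011
v -2.462 1.456 0.358
v -2.134 1.604 0.621
v -1.823 1.895 0.748
v -1.588 2.271 0.714
v 1.407 -4.083 -3.805
v 1.407 -4.252 -2.587
v 2.284 -2.292 -3.557
v 2.284 -2.461 -2.338
v 2.856 -4.779 -3.902
v 2.856 -4.948 -2.683
v 3.733 -2.988 -3.653
v 3.733 -3.157 -2.435
v 1.061 4.333 -2.586
v 1.924 3.673 -2.296
v 0.136 3.767 -1.124
v 0.999 3.107 -0.834
v 1.101 4.226 -0.77
v 1.672 4.575 -1.674
v 0.388 2.865 -1.746
v 0.959 3.214 -2.65
v 1.508 2.765 -1.777
v 1.949 3.606 -1.173
v 0.111 3.834 -2.247
v 0.552 4.675 -1.643
v 0.451 0.595 1.21
v 0.835 0.521 0.679
v 1.534 -0.71 1.359
v 1.149 -0.635 1.89
v 1.04 0.827 1.024
v 1.739 -0.403 1.704
v 0.899 0.998 1.478
v 1.598 -0.232 2.158
v 0.496 0.933 1.775
v 1.195 -0.298 2.455
v 0.066 0.67 1.741
v 0.765 -0.561 2.421
v -0.139 0.363 1.396
v 0.56 -0.867 2.076
v 0.002 0.192 0.942
v 0.701 -1.038 1.622
v 0.405 0.258 0.645
v 1.104 -0.973 1.325
f 2 1 4
f 2 4 3
f 4 1 5
f 4 5 3
f 5 1 6
f 5 6 3
f 6 1 7
f 6 7 3
f 7 1 8
f 7 8 3
f 8 1 9
f 8 9 3
f 9 1 10
f 9 10 3
f 10 1 11
f 10 11 3
f 11 1 12
f 11 12 3
f 12 1 13
f 12 13 3
f 13 1 14
f 13 14 3
f 14 1 15
f 14 15 3
f 15 1 16
f 15 16 3
f 16 1 2
f 16 2 3
f 18 20 17
f 21 18 17
f 17 20 19
f 19 21 17
f 18 24 20
f 22 18 21
f 22 24 18
f 20 24 19
f 23 21 19
f 19 24 23
f 23 22 21
f 24 22 23
f 25 36 30
f 25 30 26
f 25 26 32
f 25 32 35
f 25 35 36
f 26 30 34
f 30 36 29
f 36 35 27
f 35 32 31
f 32 26 33
f 28 34 29
f 28 29 27
f 28 27 31
f 28 31 33
f 28 33 34
f 29 34 30
f 27 29 36
f 31 27 35
f 33 31 32
f 34 33 26
f 38 37 41
f 38 41 39
f 39 41 42
f 39 42 40
f 41 37 43
f 41 43 42
f 42 43 44
f 42 44 40
f 43 37 45
f 43 45 44
f 44 45 46
f 44 46 40
f 45 37 47
f 45 47 46
f 46 47 48
f 46 48 40
f 47 37 49
f 47 49 48
f 48 49 50
f 48 50 40
f 49 37 51
f 49 51 50
f 50 51 52
f 50 52 40
f 51 37 53
f 51 53 52
f 52 53 54
f 52 54 40
f 53 37 38
f 53 38 54
f 54 38 39
f 54 39 40



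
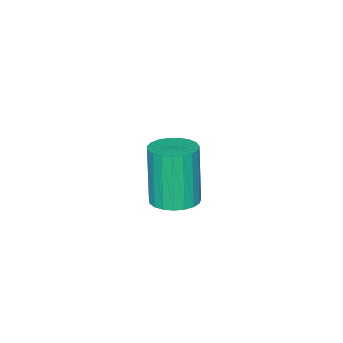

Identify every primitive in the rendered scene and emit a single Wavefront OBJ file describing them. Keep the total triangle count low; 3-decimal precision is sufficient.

v 4.004 0.074 -1.569
v 4.554 0.217 -1.455
v 4.307 -0.051 0.082
v 3.756 -0.194 -0.031
v 4.442 0.43 -1.436
v 4.195 0.162 0.101
v 4.254 0.581 -1.44
v 4.007 0.313 0.097
v 4.023 0.644 -1.466
v 3.776 0.377 0.071
v 3.789 0.609 -1.51
v 3.541 0.342 0.027
v 3.591 0.482 -1.564
v 3.344 0.214 -0.027
v 3.465 0.284 -1.619
v 3.218 0.016 -0.081
v 3.432 0.049 -1.665
v 3.185 -0.219 -0.128
v 3.498 -0.181 -1.694
v 3.251 -0.449 -0.157
v 3.651 -0.367 -1.702
v 3.404 -0.635 -0.165
v 3.866 -0.477 -1.687
v 3.618 -0.745 -0.149
v 4.104 -0.491 -1.651
v 3.856 -0.759 -0.114
v 4.324 -0.408 -1.601
v 4.077 -0.676 -0.064
v 4.49 -0.242 -1.545
v 4.242 -0.51 -0.008
v 4.571 -0.021 -1.494
v 4.324 -0.288 0.044
v 1.33 -2.204 -3.617
v 1.633 -1.794 -3.628
v 1.09 -1.996 -2.563
v 1.372 -1.703 -3.706
v 1.097 -1.771 -3.755
v 0.896 -1.977 -3.76
v 0.833 -2.254 -3.72
v 0.927 -2.516 -3.647
v 1.149 -2.678 -3.564
v 1.429 -2.69 -3.499
v 1.677 -2.547 -3.47
v 1.815 -2.296 -3.489
v 1.798 -2.015 -3.548
f 2 1 5
f 2 5 3
f 3 5 6
f 3 6 4
f 5 1 7
f 5 7 6
f 6 7 8
f 6 8 4
f 7 1 9
f 7 9 8
f 8 9 10
f 8 10 4
f 9 1 11
f 9 11 10
f 10 11 12
f 10 12 4
f 11 1 13
f 11 13 12
f 12 13 14
f 12 14 4
f 13 1 15
f 13 15 14
f 14 15 16
f 14 16 4
f 15 1 17
f 15 17 16
f 16 17 18
f 16 18 4
f 17 1 19
f 17 19 18
f 18 19 20
f 18 20 4
f 19 1 21
f 19 21 20
f 20 21 22
f 20 22 4
f 21 1 23
f 21 23 22
f 22 23 24
f 22 24 4
f 23 1 25
f 23 25 24
f 24 25 26
f 24 26 4
f 25 1 27
f 25 27 26
f 26 27 28
f 26 28 4
f 27 1 29
f 27 29 28
f 28 29 30
f 28 30 4
f 29 1 31
f 29 31 30
f 30 31 32
f 30 32 4
f 31 1 2
f 31 2 32
f 32 2 3
f 32 3 4
f 34 33 36
f 34 36 35
f 36 33 37
f 36 37 35
f 37 33 38
f 37 38 35
f 38 33 39
f 38 39 35
f 39 33 40
f 39 40 35
f 40 33 41
f 40 41 35
f 41 33 42
f 41 42 35
f 42 33 43
f 42 43 35
f 43 33 44
f 43 44 35
f 44 33 45
f 44 45 35
f 45 33 34
f 45 34 35



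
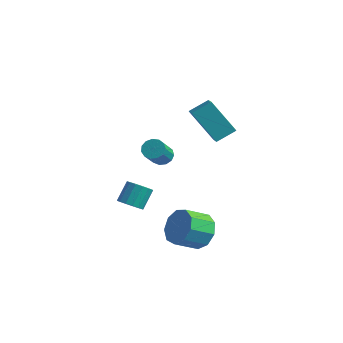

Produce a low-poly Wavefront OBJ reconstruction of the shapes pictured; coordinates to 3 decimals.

v 0.303 -2.577 -2.222
v 1.095 -2.81 -1.919
v 0.59 -3.716 -1.295
v -0.203 -3.483 -1.598
v 0.841 -2.412 -1.546
v 0.336 -3.317 -0.922
v 0.335 -2.091 -1.49
v -0.17 -2.996 -0.866
v -0.186 -1.997 -1.776
v -0.691 -2.902 -1.152
v -0.479 -2.175 -2.271
v -0.984 -3.08 -1.647
v -0.406 -2.542 -2.743
v -0.911 -3.447 -2.119
v -0.001 -2.925 -2.971
v -0.506 -3.83 -2.347
v 0.545 -3.145 -2.849
v 0.04 -4.05 -2.225
v 0.978 -3.1 -2.433
v 0.473 -4.005 -1.809
v -3.609 -2.173 -2.503
v -3.152 -1.881 -2.76
v -3.173 -1.156 -1.973
v -3.631 -1.447 -1.717
v -3.408 -1.754 -2.883
v -3.429 -1.029 -2.097
v -3.717 -1.74 -2.905
v -3.738 -1.015 -2.118
v -3.998 -1.842 -2.819
v -4.019 -1.116 -2.032
v -4.174 -2.032 -2.648
v -4.196 -1.307 -1.862
v -4.2 -2.26 -2.439
v -4.221 -1.535 -1.652
v -4.067 -2.464 -2.247
v -4.088 -1.739 -1.46
v -3.811 -2.591 -2.123
v -3.832 -1.866 -1.337
v -3.502 -2.605 -2.102
v -3.523 -1.88 -1.315
v -3.221 -2.504 -2.188
v -3.242 -1.778 -1.401
v -3.044 -2.313 -2.358
v -3.066 -1.588 -1.572
v -3.019 -2.085 -2.568
v -3.04 -1.36 -1.781
v -3.724 0.219 -0.747
v -3.241 0.425 -0.673
v -2.993 -0.513 0.321
v -3.476 -0.719 0.247
v -3.424 0.572 -0.489
v -3.177 -0.367 0.506
v -3.703 0.607 -0.387
v -3.455 -0.332 0.608
v -3.988 0.519 -0.399
v -3.74 -0.42 0.596
v -4.189 0.336 -0.522
v -3.941 -0.603 0.473
v -4.243 0.115 -0.716
v -3.995 -0.823 0.279
v -4.132 -0.072 -0.921
v -3.884 -1.01 0.074
v -3.891 -0.167 -1.07
v -3.643 -1.105 -0.075
v -3.597 -0.139 -1.117
v -3.35 -1.078 -0.122
v -3.344 0.003 -1.047
v -3.096 -0.936 -0.052
v -3.211 0.213 -0.881
v -2.963 -0.726 0.114
v -1.952 -0.321 2.909
v -1.333 -1.001 3.371
v -1.493 0.411 3.371
v -0.874 -0.269 3.834
v -0.806 -0.191 1.566
v -0.187 -0.871 2.029
v -0.347 0.541 2.029
v 0.272 -0.139 2.491
f 2 1 5
f 2 5 3
f 3 5 6
f 3 6 4
f 5 1 7
f 5 7 6
f 6 7 8
f 6 8 4
f 7 1 9
f 7 9 8
f 8 9 10
f 8 10 4
f 9 1 11
f 9 11 10
f 10 11 12
f 10 12 4
f 11 1 13
f 11 13 12
f 12 13 14
f 12 14 4
f 13 1 15
f 13 15 14
f 14 15 16
f 14 16 4
f 15 1 17
f 15 17 16
f 16 17 18
f 16 18 4
f 17 1 19
f 17 19 18
f 18 19 20
f 18 20 4
f 19 1 2
f 19 2 20
f 20 2 3
f 20 3 4
f 22 21 25
f 22 25 23
f 23 25 26
f 23 26 24
f 25 21 27
f 25 27 26
f 26 27 28
f 26 28 24
f 27 21 29
f 27 29 28
f 28 29 30
f 28 30 24
f 29 21 31
f 29 31 30
f 30 31 32
f 30 32 24
f 31 21 33
f 31 33 32
f 32 33 34
f 32 34 24
f 33 21 35
f 33 35 34
f 34 35 36
f 34 36 24
f 35 21 37
f 35 37 36
f 36 37 38
f 36 38 24
f 37 21 39
f 37 39 38
f 38 39 40
f 38 40 24
f 39 21 41
f 39 41 40
f 40 41 42
f 40 42 24
f 41 21 43
f 41 43 42
f 42 43 44
f 42 44 24
f 43 21 45
f 43 45 44
f 44 45 46
f 44 46 24
f 45 21 22
f 45 22 46
f 46 22 23
f 46 23 24
f 48 47 51
f 48 51 49
f 49 51 52
f 49 52 50
f 51 47 53
f 51 53 52
f 52 53 54
f 52 54 50
f 53 47 55
f 53 55 54
f 54 55 56
f 54 56 50
f 55 47 57
f 55 57 56
f 56 57 58
f 56 58 50
f 57 47 59
f 57 59 58
f 58 59 60
f 58 60 50
f 59 47 61
f 59 61 60
f 60 61 62
f 60 62 50
f 61 47 63
f 61 63 62
f 62 63 64
f 62 64 50
f 63 47 65
f 63 65 64
f 64 65 66
f 64 66 50
f 65 47 67
f 65 67 66
f 66 67 68
f 66 68 50
f 67 47 69
f 67 69 68
f 68 69 70
f 68 70 50
f 69 47 48
f 69 48 70
f 70 48 49
f 70 49 50
f 72 74 71
f 75 72 71
f 71 74 73
f 73 75 71
f 72 78 74
f 76 72 75
f 76 78 72
f 74 78 73
f 77 75 73
f 73 78 77
f 77 76 75
f 78 76 77



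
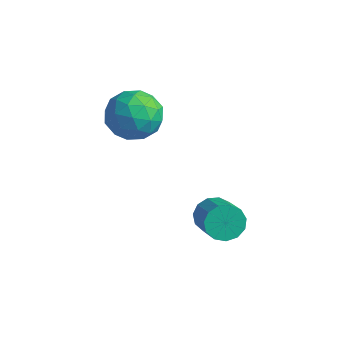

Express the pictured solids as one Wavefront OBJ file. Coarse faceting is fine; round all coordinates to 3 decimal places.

v -1.064 -2.827 0.358
v -0.012 -2.373 0.353
v -0.328 -4.527 0.447
v 0.724 -4.073 0.442
v 0.044 -3.933 1.354
v -0.411 -2.882 1.299
v 0.071 -4.018 -0.499
v -0.384 -2.967 -0.554
v 0.689 -3.108 -0.177
v 0.673 -3.056 0.968
v -1.013 -3.844 -0.168
v -1.029 -3.792 0.977
v -0.602 -2.451 0.348
v 0.262 -4.449 0.452
v -0.137 -4.367 0.988
v 0.481 -4.1 0.985
v -0.837 -2.75 0.904
v -0.218 -2.483 0.9
v -0.186 -3.4 1.489
v -0.122 -4.417 -0.1
v 0.497 -4.15 -0.104
v -0.821 -2.8 -0.185
v -0.203 -2.533 -0.188
v -0.154 -3.5 -0.689
v 0.428 -2.616 0.033
v 0.86 -3.615 0.085
v 0.477 -3.583 -0.467
v 0.209 -2.966 -0.5
v 0.418 -2.585 0.706
v 0.851 -3.584 0.758
v 0.451 -3.502 1.294
v 0.184 -2.884 1.262
v 0.831 -3.018 0.395
v -1.191 -3.316 0.042
v -0.758 -4.315 0.094
v -0.524 -4.016 -0.462
v -0.791 -3.398 -0.494
v -1.2 -3.285 0.715
v -0.768 -4.284 0.767
v -0.549 -3.934 1.3
v -0.817 -3.317 1.267
v -1.171 -3.882 0.405
v 3.049 -2.597 -3.765
v 3.506 -2.441 -4.378
v 4.667 -3.048 -3.669
v 4.211 -3.203 -3.055
v 3.528 -2.09 -4.115
v 4.689 -2.697 -3.405
v 3.399 -1.9 -3.741
v 4.56 -2.506 -3.031
v 3.159 -1.931 -3.374
v 4.32 -2.537 -2.664
v 2.884 -2.173 -3.131
v 4.045 -2.78 -2.422
v 2.661 -2.55 -3.09
v 3.822 -3.156 -2.38
v 2.562 -2.941 -3.263
v 3.723 -3.548 -2.553
v 2.618 -3.224 -3.595
v 3.779 -3.83 -2.885
v 2.81 -3.307 -3.981
v 3.972 -3.914 -3.271
v 3.079 -3.165 -4.299
v 4.24 -3.771 -3.589
v 3.338 -2.842 -4.447
v 4.499 -3.449 -3.737
f 1 38 17
f 38 12 41
f 17 41 6
f 38 41 17
f 1 17 13
f 17 6 18
f 13 18 2
f 17 18 13
f 1 13 22
f 13 2 23
f 22 23 8
f 13 23 22
f 1 22 34
f 22 8 37
f 34 37 11
f 22 37 34
f 1 34 38
f 34 11 42
f 38 42 12
f 34 42 38
f 2 18 29
f 18 6 32
f 29 32 10
f 18 32 29
f 6 41 19
f 41 12 40
f 19 40 5
f 41 40 19
f 12 42 39
f 42 11 35
f 39 35 3
f 42 35 39
f 11 37 36
f 37 8 24
f 36 24 7
f 37 24 36
f 8 23 28
f 23 2 25
f 28 25 9
f 23 25 28
f 4 30 16
f 30 10 31
f 16 31 5
f 30 31 16
f 4 16 14
f 16 5 15
f 14 15 3
f 16 15 14
f 4 14 21
f 14 3 20
f 21 20 7
f 14 20 21
f 4 21 26
f 21 7 27
f 26 27 9
f 21 27 26
f 4 26 30
f 26 9 33
f 30 33 10
f 26 33 30
f 5 31 19
f 31 10 32
f 19 32 6
f 31 32 19
f 3 15 39
f 15 5 40
f 39 40 12
f 15 40 39
f 7 20 36
f 20 3 35
f 36 35 11
f 20 35 36
f 9 27 28
f 27 7 24
f 28 24 8
f 27 24 28
f 10 33 29
f 33 9 25
f 29 25 2
f 33 25 29
f 44 43 47
f 44 47 45
f 45 47 48
f 45 48 46
f 47 43 49
f 47 49 48
f 48 49 50
f 48 50 46
f 49 43 51
f 49 51 50
f 50 51 52
f 50 52 46
f 51 43 53
f 51 53 52
f 52 53 54
f 52 54 46
f 53 43 55
f 53 55 54
f 54 55 56
f 54 56 46
f 55 43 57
f 55 57 56
f 56 57 58
f 56 58 46
f 57 43 59
f 57 59 58
f 58 59 60
f 58 60 46
f 59 43 61
f 59 61 60
f 60 61 62
f 60 62 46
f 61 43 63
f 61 63 62
f 62 63 64
f 62 64 46
f 63 43 65
f 63 65 64
f 64 65 66
f 64 66 46
f 65 43 44
f 65 44 66
f 66 44 45
f 66 45 46



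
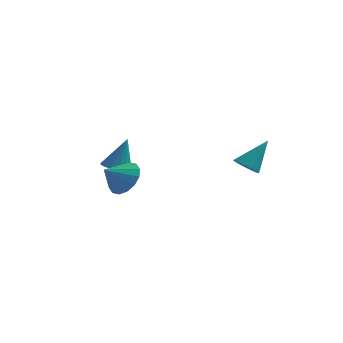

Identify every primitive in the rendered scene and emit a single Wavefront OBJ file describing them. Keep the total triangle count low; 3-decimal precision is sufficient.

v -3.193 -0.65 -2.94
v -2.483 -0.804 -3.082
v -2.767 -0.21 -1.3
v -2.514 -0.462 -3.166
v -2.7 -0.162 -3.199
v -2.999 0.026 -3.171
v -3.343 0.059 -3.091
v -3.652 -0.071 -2.976
v -3.856 -0.333 -2.853
v -3.908 -0.668 -2.75
v -3.796 -0.998 -2.69
v -3.546 -1.249 -2.687
v -3.215 -1.363 -2.743
v -2.879 -1.313 -2.843
v -2.615 -1.112 -2.966
v -2.223 -2.722 -2.688
v -1.776 -2.363 -1.905
v -2.937 -3.438 -1.952
v -2.166 -2.057 -1.984
v -2.571 -1.928 -2.252
v -2.883 -2.012 -2.636
v -3.018 -2.287 -3.034
v -2.94 -2.678 -3.34
v -2.67 -3.08 -3.47
v -2.281 -3.387 -3.391
v -1.876 -3.516 -3.124
v -1.564 -3.431 -2.739
v -1.429 -3.157 -2.341
v -1.507 -2.766 -2.035
v 2.669 -0.222 -2.483
v 3.12 0.04 -2.92
v 3.471 0.642 -1.137
v 2.915 0.234 -2.923
v 2.668 0.35 -2.85
v 2.421 0.367 -2.714
v 2.216 0.282 -2.538
v 2.09 0.11 -2.352
v 2.065 -0.12 -2.189
v 2.143 -0.367 -2.077
v 2.313 -0.59 -2.036
v 2.544 -0.748 -2.071
v 2.797 -0.816 -2.178
v 3.028 -0.781 -2.338
v 3.196 -0.65 -2.523
v 3.274 -0.445 -2.701
v 3.247 -0.201 -2.841
f 2 1 4
f 2 4 3
f 4 1 5
f 4 5 3
f 5 1 6
f 5 6 3
f 6 1 7
f 6 7 3
f 7 1 8
f 7 8 3
f 8 1 9
f 8 9 3
f 9 1 10
f 9 10 3
f 10 1 11
f 10 11 3
f 11 1 12
f 11 12 3
f 12 1 13
f 12 13 3
f 13 1 14
f 13 14 3
f 14 1 15
f 14 15 3
f 15 1 2
f 15 2 3
f 17 16 19
f 17 19 18
f 19 16 20
f 19 20 18
f 20 16 21
f 20 21 18
f 21 16 22
f 21 22 18
f 22 16 23
f 22 23 18
f 23 16 24
f 23 24 18
f 24 16 25
f 24 25 18
f 25 16 26
f 25 26 18
f 26 16 27
f 26 27 18
f 27 16 28
f 27 28 18
f 28 16 29
f 28 29 18
f 29 16 17
f 29 17 18
f 31 30 33
f 31 33 32
f 33 30 34
f 33 34 32
f 34 30 35
f 34 35 32
f 35 30 36
f 35 36 32
f 36 30 37
f 36 37 32
f 37 30 38
f 37 38 32
f 38 30 39
f 38 39 32
f 39 30 40
f 39 40 32
f 40 30 41
f 40 41 32
f 41 30 42
f 41 42 32
f 42 30 43
f 42 43 32
f 43 30 44
f 43 44 32
f 44 30 45
f 44 45 32
f 45 30 46
f 45 46 32
f 46 30 31
f 46 31 32



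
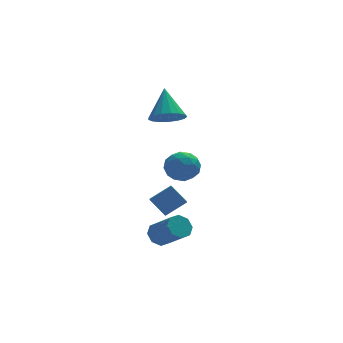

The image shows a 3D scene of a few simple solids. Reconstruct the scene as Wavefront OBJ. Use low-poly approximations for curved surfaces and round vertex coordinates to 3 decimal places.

v -2.802 1.958 -2.617
v -3.146 0.646 -1.953
v -1.664 2.043 -1.86
v -2.007 0.73 -1.196
v -2.153 1.33 -3.524
v -2.496 0.017 -2.86
v -1.014 1.414 -2.767
v -1.358 0.102 -2.103
v -2.948 -0.583 -3.813
v -2.516 -0.838 -4.357
v -1.799 -2.071 -3.211
v -2.232 -1.817 -2.667
v -2.271 -0.421 -4.062
v -1.554 -1.654 -2.916
v -2.422 -0.099 -3.622
v -1.706 -1.333 -2.475
v -2.882 -0.061 -3.293
v -2.165 -1.295 -2.147
v -3.381 -0.329 -3.269
v -2.664 -1.562 -2.123
v -3.626 -0.746 -3.564
v -2.909 -1.979 -2.418
v -3.474 -1.067 -4.005
v -2.758 -2.301 -2.858
v -3.015 -1.105 -4.333
v -2.298 -2.339 -3.187
v -0.469 4.863 -1.153
v 0.295 4.173 -1.114
v -1.395 3.787 -2.026
v -0.631 3.097 -1.987
v -1.149 3.341 -1.131
v -0.577 4.006 -0.591
v -0.523 3.954 -2.549
v 0.049 4.619 -2.009
v 0.262 3.611 -1.977
v -0.125 3.233 -1.1
v -0.975 4.727 -2.04
v -1.362 4.349 -1.163
v -0.006 4.613 -1.056
v -1.094 3.347 -2.084
v -1.399 3.491 -1.58
v -0.95 3.085 -1.557
v -0.518 4.514 -0.749
v -0.069 4.109 -0.726
v -0.918 3.62 -0.736
v -1.031 3.851 -2.414
v -0.582 3.446 -2.391
v -0.15 4.875 -1.583
v 0.299 4.469 -1.56
v -0.182 4.34 -2.404
v 0.424 3.877 -1.541
v -0.12 3.244 -2.054
v -0.057 3.748 -2.385
v 0.279 4.139 -2.067
v 0.197 3.654 -1.025
v -0.348 3.022 -1.539
v -0.652 3.165 -1.035
v -0.316 3.556 -0.718
v 0.177 3.324 -1.533
v -0.752 4.938 -1.601
v -1.297 4.306 -2.115
v -0.784 4.404 -2.422
v -0.448 4.795 -2.105
v -0.98 4.716 -1.086
v -1.524 4.083 -1.599
v -1.379 3.821 -1.073
v -1.043 4.212 -0.755
v -1.277 4.636 -1.607
v -1.579 3.045 2.553
v -1.139 2.341 3.11
v -1.401 4.355 4.067
v -0.774 2.553 2.884
v -0.594 2.878 2.582
v -0.639 3.241 2.273
v -0.9 3.559 2.029
v -1.316 3.759 1.904
v -1.793 3.796 1.928
v -2.22 3.661 2.095
v -2.501 3.385 2.367
v -2.571 3.031 2.682
v -2.413 2.68 2.967
v -2.064 2.413 3.157
v -1.604 2.291 3.208
f 2 4 1
f 5 2 1
f 1 4 3
f 3 5 1
f 2 8 4
f 6 2 5
f 6 8 2
f 4 8 3
f 7 5 3
f 3 8 7
f 7 6 5
f 8 6 7
f 10 9 13
f 10 13 11
f 11 13 14
f 11 14 12
f 13 9 15
f 13 15 14
f 14 15 16
f 14 16 12
f 15 9 17
f 15 17 16
f 16 17 18
f 16 18 12
f 17 9 19
f 17 19 18
f 18 19 20
f 18 20 12
f 19 9 21
f 19 21 20
f 20 21 22
f 20 22 12
f 21 9 23
f 21 23 22
f 22 23 24
f 22 24 12
f 23 9 25
f 23 25 24
f 24 25 26
f 24 26 12
f 25 9 10
f 25 10 26
f 26 10 11
f 26 11 12
f 27 64 43
f 64 38 67
f 43 67 32
f 64 67 43
f 27 43 39
f 43 32 44
f 39 44 28
f 43 44 39
f 27 39 48
f 39 28 49
f 48 49 34
f 39 49 48
f 27 48 60
f 48 34 63
f 60 63 37
f 48 63 60
f 27 60 64
f 60 37 68
f 64 68 38
f 60 68 64
f 28 44 55
f 44 32 58
f 55 58 36
f 44 58 55
f 32 67 45
f 67 38 66
f 45 66 31
f 67 66 45
f 38 68 65
f 68 37 61
f 65 61 29
f 68 61 65
f 37 63 62
f 63 34 50
f 62 50 33
f 63 50 62
f 34 49 54
f 49 28 51
f 54 51 35
f 49 51 54
f 30 56 42
f 56 36 57
f 42 57 31
f 56 57 42
f 30 42 40
f 42 31 41
f 40 41 29
f 42 41 40
f 30 40 47
f 40 29 46
f 47 46 33
f 40 46 47
f 30 47 52
f 47 33 53
f 52 53 35
f 47 53 52
f 30 52 56
f 52 35 59
f 56 59 36
f 52 59 56
f 31 57 45
f 57 36 58
f 45 58 32
f 57 58 45
f 29 41 65
f 41 31 66
f 65 66 38
f 41 66 65
f 33 46 62
f 46 29 61
f 62 61 37
f 46 61 62
f 35 53 54
f 53 33 50
f 54 50 34
f 53 50 54
f 36 59 55
f 59 35 51
f 55 51 28
f 59 51 55
f 70 69 72
f 70 72 71
f 72 69 73
f 72 73 71
f 73 69 74
f 73 74 71
f 74 69 75
f 74 75 71
f 75 69 76
f 75 76 71
f 76 69 77
f 76 77 71
f 77 69 78
f 77 78 71
f 78 69 79
f 78 79 71
f 79 69 80
f 79 80 71
f 80 69 81
f 80 81 71
f 81 69 82
f 81 82 71
f 82 69 83
f 82 83 71
f 83 69 70
f 83 70 71



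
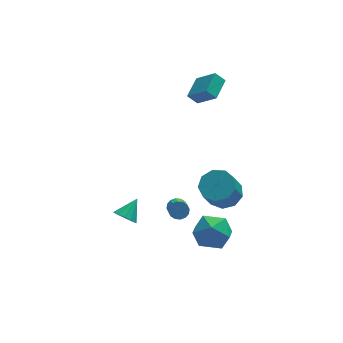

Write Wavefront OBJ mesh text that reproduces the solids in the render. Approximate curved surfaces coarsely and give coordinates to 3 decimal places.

v -2.92 -0.262 -3.958
v -2.419 -0.219 -4.501
v -2.08 0.502 -3.122
v -2.672 0.11 -4.547
v -3.003 0.321 -4.407
v -3.308 0.347 -4.124
v -3.49 0.179 -3.788
v -3.491 -0.128 -3.506
v -3.311 -0.478 -3.368
v -3.007 -0.759 -3.417
v -2.675 -0.882 -3.638
v -2.422 -0.808 -3.96
v -2.326 -0.561 -4.282
v 0.54 -2.703 -3.071
v 1.71 -2.467 -2.731
v 0.89 -4.673 -2.909
v 2.06 -4.437 -2.569
v 1.122 -4.151 -1.808
v 0.906 -2.933 -1.908
v 1.694 -4.207 -3.732
v 1.478 -2.989 -3.832
v 2.423 -3.397 -3.139
v 2.07 -3.362 -1.95
v 0.53 -3.778 -3.69
v 0.177 -3.743 -2.501
v -0.493 -2.856 -0.956
v -0.206 -3.176 -1.314
v -0.4 -4.705 -0.103
v -0.687 -4.384 0.256
v -0.006 -3.062 -1.138
v -0.2 -4.591 0.073
v 0.064 -2.893 -0.914
v -0.13 -4.422 0.297
v -0.015 -2.714 -0.7
v -0.209 -4.243 0.511
v -0.222 -2.573 -0.555
v -0.417 -4.101 0.656
v -0.502 -2.507 -0.517
v -0.697 -4.036 0.694
v -0.78 -2.535 -0.597
v -0.974 -4.064 0.614
v -0.98 -2.649 -0.773
v -1.174 -4.178 0.438
v -1.05 -2.818 -0.997
v -1.244 -4.347 0.214
v -0.971 -2.997 -1.211
v -1.165 -4.526 0
v -0.763 -3.139 -1.356
v -0.958 -4.667 -0.145
v -0.483 -3.204 -1.394
v -0.678 -4.733 -0.183
v 2.254 -2.127 -0.899
v 2.845 -1.489 -0.329
v 2.237 -2.334 1.249
v 1.646 -2.973 0.679
v 2.2 -1.203 -0.424
v 1.592 -2.049 1.153
v 1.581 -1.35 -0.741
v 0.973 -2.196 0.836
v 1.276 -1.861 -1.132
v 0.668 -2.706 0.445
v 1.429 -2.496 -1.414
v 0.821 -3.341 0.163
v 1.968 -2.958 -1.454
v 1.36 -3.804 0.123
v 2.641 -3.032 -1.235
v 2.033 -3.878 0.342
v 3.132 -2.682 -0.858
v 2.525 -3.528 0.719
v 3.213 -2.073 -0.5
v 2.605 -2.919 1.077
v 1.795 2.957 2.54
v 1.244 3.11 3.128
v 2.563 4.182 2.943
v 2.012 4.334 3.531
v 2.668 2.066 3.589
v 2.117 2.218 4.177
v 3.436 3.29 3.992
v 2.885 3.443 4.58
f 2 1 4
f 2 4 3
f 4 1 5
f 4 5 3
f 5 1 6
f 5 6 3
f 6 1 7
f 6 7 3
f 7 1 8
f 7 8 3
f 8 1 9
f 8 9 3
f 9 1 10
f 9 10 3
f 10 1 11
f 10 11 3
f 11 1 12
f 11 12 3
f 12 1 13
f 12 13 3
f 13 1 2
f 13 2 3
f 14 25 19
f 14 19 15
f 14 15 21
f 14 21 24
f 14 24 25
f 15 19 23
f 19 25 18
f 25 24 16
f 24 21 20
f 21 15 22
f 17 23 18
f 17 18 16
f 17 16 20
f 17 20 22
f 17 22 23
f 18 23 19
f 16 18 25
f 20 16 24
f 22 20 21
f 23 22 15
f 27 26 30
f 27 30 28
f 28 30 31
f 28 31 29
f 30 26 32
f 30 32 31
f 31 32 33
f 31 33 29
f 32 26 34
f 32 34 33
f 33 34 35
f 33 35 29
f 34 26 36
f 34 36 35
f 35 36 37
f 35 37 29
f 36 26 38
f 36 38 37
f 37 38 39
f 37 39 29
f 38 26 40
f 38 40 39
f 39 40 41
f 39 41 29
f 40 26 42
f 40 42 41
f 41 42 43
f 41 43 29
f 42 26 44
f 42 44 43
f 43 44 45
f 43 45 29
f 44 26 46
f 44 46 45
f 45 46 47
f 45 47 29
f 46 26 48
f 46 48 47
f 47 48 49
f 47 49 29
f 48 26 50
f 48 50 49
f 49 50 51
f 49 51 29
f 50 26 27
f 50 27 51
f 51 27 28
f 51 28 29
f 53 52 56
f 53 56 54
f 54 56 57
f 54 57 55
f 56 52 58
f 56 58 57
f 57 58 59
f 57 59 55
f 58 52 60
f 58 60 59
f 59 60 61
f 59 61 55
f 60 52 62
f 60 62 61
f 61 62 63
f 61 63 55
f 62 52 64
f 62 64 63
f 63 64 65
f 63 65 55
f 64 52 66
f 64 66 65
f 65 66 67
f 65 67 55
f 66 52 68
f 66 68 67
f 67 68 69
f 67 69 55
f 68 52 70
f 68 70 69
f 69 70 71
f 69 71 55
f 70 52 53
f 70 53 71
f 71 53 54
f 71 54 55
f 73 75 72
f 76 73 72
f 72 75 74
f 74 76 72
f 73 79 75
f 77 73 76
f 77 79 73
f 75 79 74
f 78 76 74
f 74 79 78
f 78 77 76
f 79 77 78

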